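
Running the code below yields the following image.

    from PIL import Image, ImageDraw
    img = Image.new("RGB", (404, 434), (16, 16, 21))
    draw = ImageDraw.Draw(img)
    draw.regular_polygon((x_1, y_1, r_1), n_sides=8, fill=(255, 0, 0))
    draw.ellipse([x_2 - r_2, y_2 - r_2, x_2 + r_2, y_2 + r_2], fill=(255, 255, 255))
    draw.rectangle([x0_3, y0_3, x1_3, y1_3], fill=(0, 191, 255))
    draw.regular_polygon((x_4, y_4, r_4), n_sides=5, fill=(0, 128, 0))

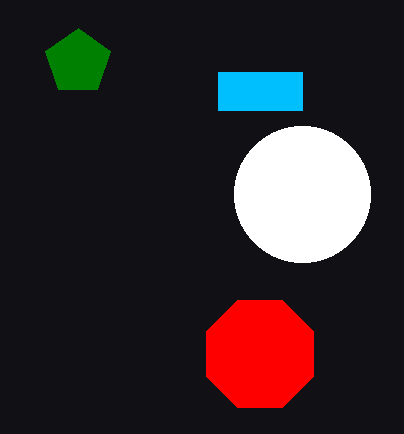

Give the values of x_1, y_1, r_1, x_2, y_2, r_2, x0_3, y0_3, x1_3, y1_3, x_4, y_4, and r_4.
x_1 = 260
y_1 = 354
r_1 = 58
x_2 = 302
y_2 = 194
r_2 = 68
x0_3 = 218
y0_3 = 72
x1_3 = 302
y1_3 = 110
x_4 = 78
y_4 = 62
r_4 = 34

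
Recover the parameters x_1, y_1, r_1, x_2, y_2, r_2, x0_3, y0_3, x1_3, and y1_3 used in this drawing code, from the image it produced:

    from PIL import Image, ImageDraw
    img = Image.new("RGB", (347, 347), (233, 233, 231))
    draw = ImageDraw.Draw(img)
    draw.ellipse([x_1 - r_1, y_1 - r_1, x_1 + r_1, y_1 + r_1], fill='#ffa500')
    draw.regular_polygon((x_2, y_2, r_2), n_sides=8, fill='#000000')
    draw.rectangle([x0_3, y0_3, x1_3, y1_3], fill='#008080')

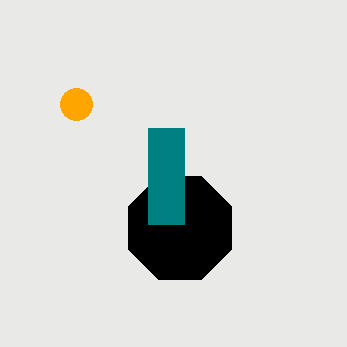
x_1 = 76, y_1 = 104, r_1 = 16, x_2 = 180, y_2 = 228, r_2 = 56, x0_3 = 148, y0_3 = 128, x1_3 = 184, y1_3 = 224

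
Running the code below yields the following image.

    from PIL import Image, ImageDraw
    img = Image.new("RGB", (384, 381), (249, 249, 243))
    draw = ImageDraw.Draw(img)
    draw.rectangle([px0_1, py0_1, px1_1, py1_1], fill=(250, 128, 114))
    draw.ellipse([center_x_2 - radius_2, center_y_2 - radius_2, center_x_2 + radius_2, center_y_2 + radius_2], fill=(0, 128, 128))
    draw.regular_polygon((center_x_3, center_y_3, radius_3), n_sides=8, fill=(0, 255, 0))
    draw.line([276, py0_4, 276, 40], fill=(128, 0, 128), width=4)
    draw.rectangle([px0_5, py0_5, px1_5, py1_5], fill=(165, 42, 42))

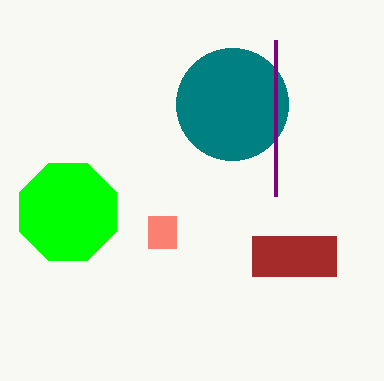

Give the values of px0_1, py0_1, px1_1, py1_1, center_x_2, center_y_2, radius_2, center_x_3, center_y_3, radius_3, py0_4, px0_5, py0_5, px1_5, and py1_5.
px0_1 = 148
py0_1 = 216
px1_1 = 176
py1_1 = 248
center_x_2 = 232
center_y_2 = 104
radius_2 = 56
center_x_3 = 68
center_y_3 = 212
radius_3 = 52
py0_4 = 196
px0_5 = 252
py0_5 = 236
px1_5 = 336
py1_5 = 276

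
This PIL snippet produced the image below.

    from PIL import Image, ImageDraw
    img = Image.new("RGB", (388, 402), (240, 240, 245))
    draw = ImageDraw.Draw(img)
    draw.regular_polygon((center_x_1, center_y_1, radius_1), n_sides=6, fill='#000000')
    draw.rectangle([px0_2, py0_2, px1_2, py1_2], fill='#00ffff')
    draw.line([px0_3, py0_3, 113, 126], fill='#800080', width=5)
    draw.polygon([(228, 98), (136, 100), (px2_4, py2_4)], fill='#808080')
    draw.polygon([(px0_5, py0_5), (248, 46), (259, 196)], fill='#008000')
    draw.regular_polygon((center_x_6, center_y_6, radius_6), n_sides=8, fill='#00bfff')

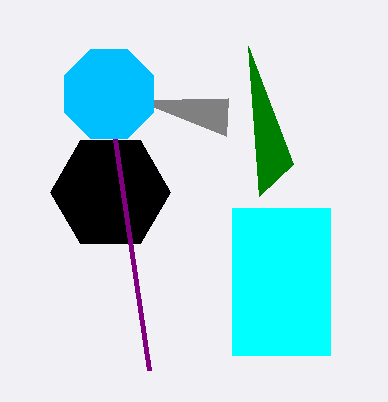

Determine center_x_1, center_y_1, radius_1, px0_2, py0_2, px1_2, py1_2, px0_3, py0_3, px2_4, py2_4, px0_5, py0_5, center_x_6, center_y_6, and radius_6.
center_x_1 = 110; center_y_1 = 192; radius_1 = 60; px0_2 = 232; py0_2 = 208; px1_2 = 330; py1_2 = 355; px0_3 = 149; py0_3 = 370; px2_4 = 226; py2_4 = 136; px0_5 = 293; py0_5 = 164; center_x_6 = 109; center_y_6 = 94; radius_6 = 48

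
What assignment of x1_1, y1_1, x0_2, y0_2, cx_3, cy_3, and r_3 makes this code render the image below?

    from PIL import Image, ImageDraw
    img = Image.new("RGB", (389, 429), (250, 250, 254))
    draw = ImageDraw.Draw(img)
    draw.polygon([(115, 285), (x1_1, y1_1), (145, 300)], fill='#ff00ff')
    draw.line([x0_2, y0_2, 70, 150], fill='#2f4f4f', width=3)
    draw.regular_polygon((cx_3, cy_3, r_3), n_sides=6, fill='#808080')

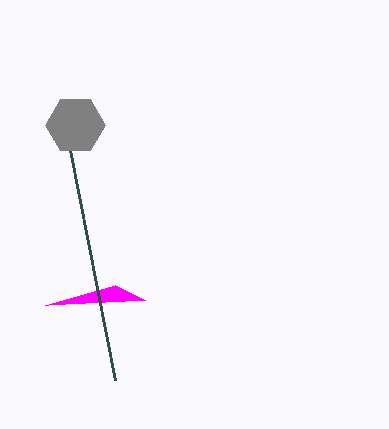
x1_1 = 45, y1_1 = 305, x0_2 = 115, y0_2 = 380, cx_3 = 75, cy_3 = 125, r_3 = 30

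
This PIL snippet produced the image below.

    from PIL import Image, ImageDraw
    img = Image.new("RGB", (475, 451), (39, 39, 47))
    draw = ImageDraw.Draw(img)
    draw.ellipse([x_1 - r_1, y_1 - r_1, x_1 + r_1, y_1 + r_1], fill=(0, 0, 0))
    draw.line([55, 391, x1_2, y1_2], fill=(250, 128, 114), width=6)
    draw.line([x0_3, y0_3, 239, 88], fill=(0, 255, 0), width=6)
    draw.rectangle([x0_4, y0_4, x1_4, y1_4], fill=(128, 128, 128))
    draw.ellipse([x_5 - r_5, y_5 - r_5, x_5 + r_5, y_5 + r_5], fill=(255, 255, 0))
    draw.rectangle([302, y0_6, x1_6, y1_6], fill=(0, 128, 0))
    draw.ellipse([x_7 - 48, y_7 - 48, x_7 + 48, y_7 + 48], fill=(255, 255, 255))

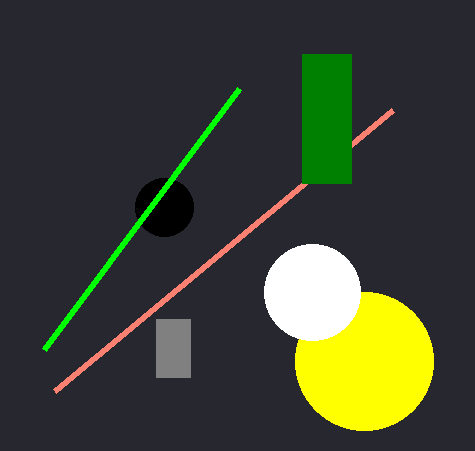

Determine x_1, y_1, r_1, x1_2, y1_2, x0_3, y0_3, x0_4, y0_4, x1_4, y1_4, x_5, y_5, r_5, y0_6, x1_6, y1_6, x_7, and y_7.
x_1 = 164; y_1 = 207; r_1 = 29; x1_2 = 393; y1_2 = 110; x0_3 = 44; y0_3 = 349; x0_4 = 156; y0_4 = 319; x1_4 = 190; y1_4 = 377; x_5 = 364; y_5 = 361; r_5 = 69; y0_6 = 54; x1_6 = 351; y1_6 = 183; x_7 = 312; y_7 = 292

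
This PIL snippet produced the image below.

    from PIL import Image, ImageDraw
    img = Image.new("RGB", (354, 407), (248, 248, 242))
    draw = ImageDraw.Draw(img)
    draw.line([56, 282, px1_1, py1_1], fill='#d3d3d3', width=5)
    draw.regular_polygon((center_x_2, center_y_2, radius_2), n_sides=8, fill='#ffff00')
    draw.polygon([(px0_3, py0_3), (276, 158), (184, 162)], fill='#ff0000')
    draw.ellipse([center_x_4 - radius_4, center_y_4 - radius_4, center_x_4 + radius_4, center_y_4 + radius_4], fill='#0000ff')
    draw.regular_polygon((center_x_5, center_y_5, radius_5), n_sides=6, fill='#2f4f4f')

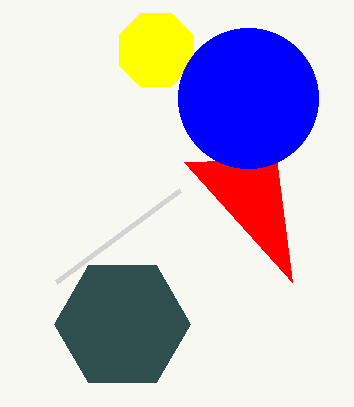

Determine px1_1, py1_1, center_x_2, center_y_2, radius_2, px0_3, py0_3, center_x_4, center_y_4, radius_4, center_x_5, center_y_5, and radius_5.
px1_1 = 180
py1_1 = 190
center_x_2 = 156
center_y_2 = 50
radius_2 = 40
px0_3 = 292
py0_3 = 282
center_x_4 = 248
center_y_4 = 98
radius_4 = 70
center_x_5 = 122
center_y_5 = 324
radius_5 = 68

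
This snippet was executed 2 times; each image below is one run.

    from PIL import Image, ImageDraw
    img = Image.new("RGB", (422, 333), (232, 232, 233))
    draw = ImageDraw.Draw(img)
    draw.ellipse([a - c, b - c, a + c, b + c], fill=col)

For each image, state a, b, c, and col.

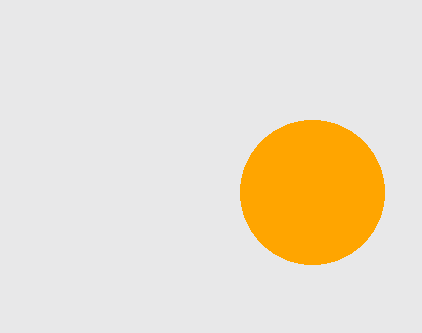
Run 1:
a = 312
b = 192
c = 72
col = 'orange'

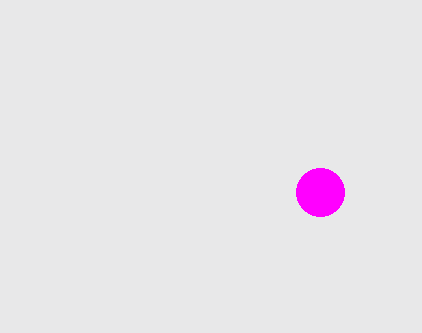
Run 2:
a = 320; b = 192; c = 24; col = 'magenta'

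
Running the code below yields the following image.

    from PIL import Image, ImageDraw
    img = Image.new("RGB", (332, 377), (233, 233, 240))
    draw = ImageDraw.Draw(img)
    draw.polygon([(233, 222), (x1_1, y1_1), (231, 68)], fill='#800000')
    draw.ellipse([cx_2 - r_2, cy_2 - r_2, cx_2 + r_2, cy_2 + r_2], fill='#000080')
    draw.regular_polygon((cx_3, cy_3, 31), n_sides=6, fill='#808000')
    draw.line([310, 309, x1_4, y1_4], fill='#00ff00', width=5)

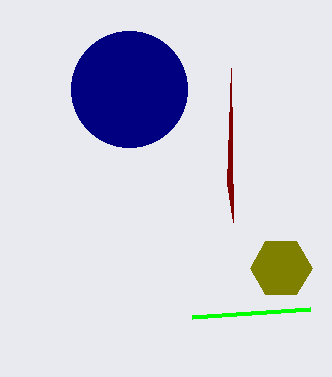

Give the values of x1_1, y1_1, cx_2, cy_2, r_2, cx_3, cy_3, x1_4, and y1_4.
x1_1 = 227, y1_1 = 183, cx_2 = 129, cy_2 = 89, r_2 = 58, cx_3 = 281, cy_3 = 268, x1_4 = 192, y1_4 = 317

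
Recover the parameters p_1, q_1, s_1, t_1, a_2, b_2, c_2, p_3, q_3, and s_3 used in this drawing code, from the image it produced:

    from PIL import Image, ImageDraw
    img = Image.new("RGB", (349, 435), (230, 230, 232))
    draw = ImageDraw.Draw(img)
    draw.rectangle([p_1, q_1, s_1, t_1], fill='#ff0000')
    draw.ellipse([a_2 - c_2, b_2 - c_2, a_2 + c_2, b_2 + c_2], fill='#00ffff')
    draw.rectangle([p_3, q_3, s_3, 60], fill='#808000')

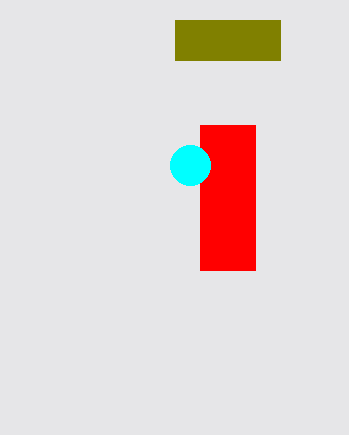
p_1 = 200, q_1 = 125, s_1 = 255, t_1 = 270, a_2 = 190, b_2 = 165, c_2 = 20, p_3 = 175, q_3 = 20, s_3 = 280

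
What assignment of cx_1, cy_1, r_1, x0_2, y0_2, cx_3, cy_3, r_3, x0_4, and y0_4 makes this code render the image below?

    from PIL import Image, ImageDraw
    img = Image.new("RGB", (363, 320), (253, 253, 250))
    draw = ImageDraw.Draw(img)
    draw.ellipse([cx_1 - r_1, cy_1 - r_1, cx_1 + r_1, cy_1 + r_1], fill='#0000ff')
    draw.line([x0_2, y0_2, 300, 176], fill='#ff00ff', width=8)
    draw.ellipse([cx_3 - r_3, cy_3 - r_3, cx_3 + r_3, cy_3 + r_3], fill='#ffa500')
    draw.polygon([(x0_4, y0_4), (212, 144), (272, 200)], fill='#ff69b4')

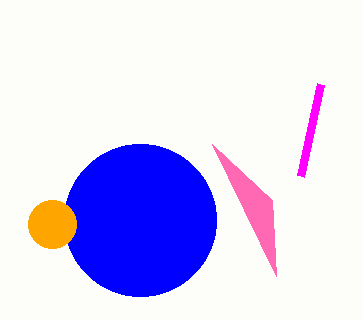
cx_1 = 140; cy_1 = 220; r_1 = 76; x0_2 = 320; y0_2 = 84; cx_3 = 52; cy_3 = 224; r_3 = 24; x0_4 = 276; y0_4 = 276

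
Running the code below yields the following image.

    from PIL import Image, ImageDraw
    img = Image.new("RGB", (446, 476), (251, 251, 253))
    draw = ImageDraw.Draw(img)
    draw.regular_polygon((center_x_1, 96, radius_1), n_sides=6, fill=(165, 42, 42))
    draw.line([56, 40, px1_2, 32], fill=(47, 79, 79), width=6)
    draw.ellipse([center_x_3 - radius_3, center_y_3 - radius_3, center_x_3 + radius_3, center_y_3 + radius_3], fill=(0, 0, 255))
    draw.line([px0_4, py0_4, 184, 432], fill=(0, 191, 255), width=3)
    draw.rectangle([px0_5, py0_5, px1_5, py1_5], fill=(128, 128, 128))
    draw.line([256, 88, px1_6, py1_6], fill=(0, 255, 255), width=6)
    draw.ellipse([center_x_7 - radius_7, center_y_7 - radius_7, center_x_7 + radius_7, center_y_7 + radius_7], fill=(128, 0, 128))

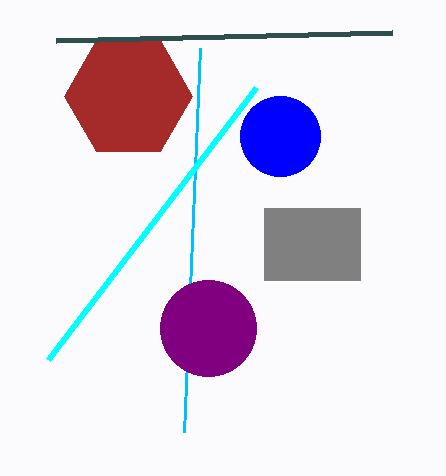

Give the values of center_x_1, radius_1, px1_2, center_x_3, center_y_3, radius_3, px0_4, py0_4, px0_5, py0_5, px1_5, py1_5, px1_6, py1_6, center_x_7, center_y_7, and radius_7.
center_x_1 = 128
radius_1 = 64
px1_2 = 392
center_x_3 = 280
center_y_3 = 136
radius_3 = 40
px0_4 = 200
py0_4 = 48
px0_5 = 264
py0_5 = 208
px1_5 = 360
py1_5 = 280
px1_6 = 48
py1_6 = 360
center_x_7 = 208
center_y_7 = 328
radius_7 = 48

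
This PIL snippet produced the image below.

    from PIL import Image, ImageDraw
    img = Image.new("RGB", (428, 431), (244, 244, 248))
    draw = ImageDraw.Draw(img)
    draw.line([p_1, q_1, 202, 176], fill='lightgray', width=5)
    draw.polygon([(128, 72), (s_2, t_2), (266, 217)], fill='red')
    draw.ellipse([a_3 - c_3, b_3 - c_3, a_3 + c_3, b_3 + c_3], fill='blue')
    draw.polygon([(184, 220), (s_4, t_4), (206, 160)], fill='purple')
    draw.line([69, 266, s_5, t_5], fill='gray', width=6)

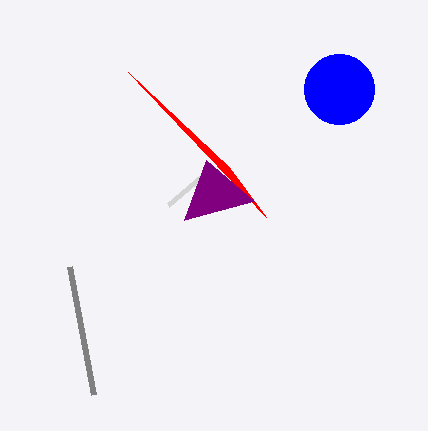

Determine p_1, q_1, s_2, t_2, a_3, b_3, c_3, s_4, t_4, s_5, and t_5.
p_1 = 168, q_1 = 205, s_2 = 229, t_2 = 167, a_3 = 339, b_3 = 89, c_3 = 35, s_4 = 254, t_4 = 201, s_5 = 93, t_5 = 394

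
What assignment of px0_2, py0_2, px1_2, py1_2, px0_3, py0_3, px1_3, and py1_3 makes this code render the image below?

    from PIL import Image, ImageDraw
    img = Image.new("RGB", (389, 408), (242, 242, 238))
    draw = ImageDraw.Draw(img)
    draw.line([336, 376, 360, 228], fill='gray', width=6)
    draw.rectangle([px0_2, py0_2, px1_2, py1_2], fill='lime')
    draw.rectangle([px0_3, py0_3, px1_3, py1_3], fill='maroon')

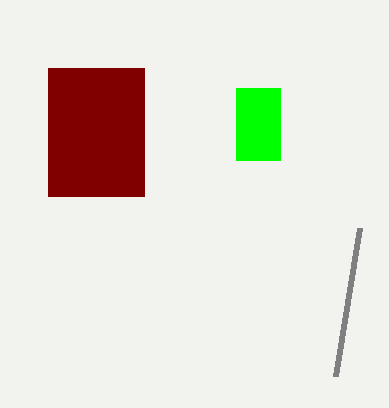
px0_2 = 236
py0_2 = 88
px1_2 = 280
py1_2 = 160
px0_3 = 48
py0_3 = 68
px1_3 = 144
py1_3 = 196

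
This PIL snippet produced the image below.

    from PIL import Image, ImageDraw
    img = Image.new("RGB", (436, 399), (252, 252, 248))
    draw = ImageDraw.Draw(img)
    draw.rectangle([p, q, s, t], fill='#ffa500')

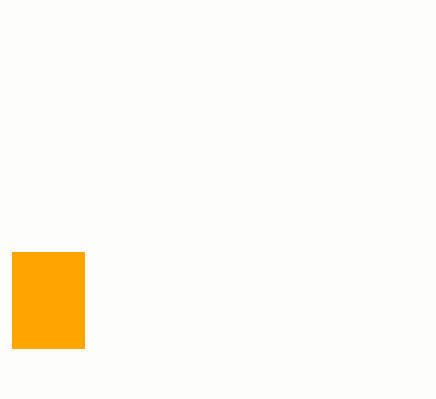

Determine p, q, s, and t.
p = 12; q = 252; s = 84; t = 348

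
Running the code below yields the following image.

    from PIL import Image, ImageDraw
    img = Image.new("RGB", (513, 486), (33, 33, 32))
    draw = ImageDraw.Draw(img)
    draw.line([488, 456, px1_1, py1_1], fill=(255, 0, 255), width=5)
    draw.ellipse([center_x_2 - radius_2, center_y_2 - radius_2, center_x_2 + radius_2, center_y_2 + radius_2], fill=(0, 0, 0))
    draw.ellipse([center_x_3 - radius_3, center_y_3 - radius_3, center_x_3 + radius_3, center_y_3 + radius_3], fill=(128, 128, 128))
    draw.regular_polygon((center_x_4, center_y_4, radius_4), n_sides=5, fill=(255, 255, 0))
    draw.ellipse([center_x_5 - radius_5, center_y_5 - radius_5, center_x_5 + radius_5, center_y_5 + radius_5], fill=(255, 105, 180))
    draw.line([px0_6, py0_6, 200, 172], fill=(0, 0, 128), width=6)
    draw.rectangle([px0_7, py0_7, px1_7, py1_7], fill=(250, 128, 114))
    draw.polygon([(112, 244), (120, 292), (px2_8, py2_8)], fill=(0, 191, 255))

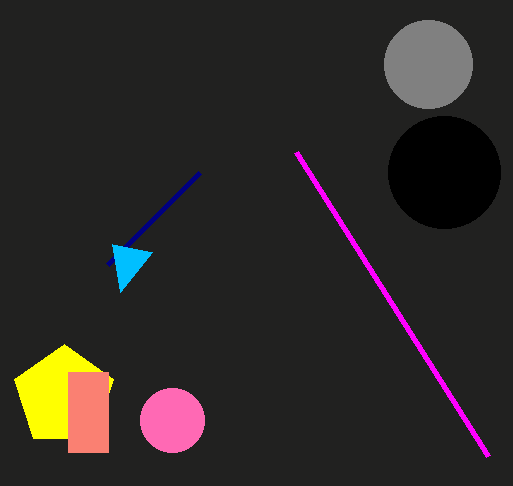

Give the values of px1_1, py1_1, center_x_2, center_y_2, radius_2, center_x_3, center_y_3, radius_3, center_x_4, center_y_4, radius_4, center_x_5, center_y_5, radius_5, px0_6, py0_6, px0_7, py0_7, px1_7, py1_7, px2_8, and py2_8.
px1_1 = 296; py1_1 = 152; center_x_2 = 444; center_y_2 = 172; radius_2 = 56; center_x_3 = 428; center_y_3 = 64; radius_3 = 44; center_x_4 = 64; center_y_4 = 396; radius_4 = 52; center_x_5 = 172; center_y_5 = 420; radius_5 = 32; px0_6 = 108; py0_6 = 264; px0_7 = 68; py0_7 = 372; px1_7 = 108; py1_7 = 452; px2_8 = 152; py2_8 = 252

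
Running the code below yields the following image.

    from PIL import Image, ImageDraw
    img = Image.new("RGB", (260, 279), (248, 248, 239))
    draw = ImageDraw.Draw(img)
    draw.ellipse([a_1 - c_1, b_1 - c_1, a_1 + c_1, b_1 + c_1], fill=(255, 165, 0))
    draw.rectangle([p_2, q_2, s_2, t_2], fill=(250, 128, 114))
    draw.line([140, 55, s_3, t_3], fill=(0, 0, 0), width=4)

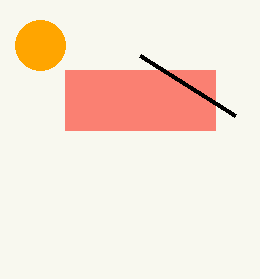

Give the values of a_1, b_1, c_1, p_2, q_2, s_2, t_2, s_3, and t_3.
a_1 = 40, b_1 = 45, c_1 = 25, p_2 = 65, q_2 = 70, s_2 = 215, t_2 = 130, s_3 = 235, t_3 = 115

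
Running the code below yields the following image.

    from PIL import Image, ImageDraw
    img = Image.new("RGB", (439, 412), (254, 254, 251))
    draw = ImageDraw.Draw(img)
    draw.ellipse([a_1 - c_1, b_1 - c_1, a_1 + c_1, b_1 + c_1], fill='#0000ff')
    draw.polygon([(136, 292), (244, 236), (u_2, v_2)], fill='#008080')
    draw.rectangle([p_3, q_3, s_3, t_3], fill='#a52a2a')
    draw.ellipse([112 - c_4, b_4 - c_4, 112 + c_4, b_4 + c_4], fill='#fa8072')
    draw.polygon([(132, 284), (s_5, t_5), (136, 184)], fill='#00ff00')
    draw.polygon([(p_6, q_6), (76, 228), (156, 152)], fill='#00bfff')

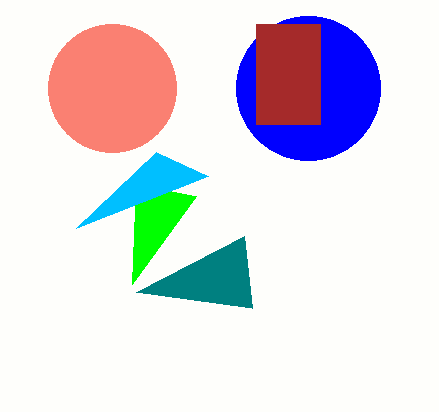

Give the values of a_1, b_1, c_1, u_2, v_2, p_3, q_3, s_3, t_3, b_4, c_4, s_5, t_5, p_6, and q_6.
a_1 = 308; b_1 = 88; c_1 = 72; u_2 = 252; v_2 = 308; p_3 = 256; q_3 = 24; s_3 = 320; t_3 = 124; b_4 = 88; c_4 = 64; s_5 = 196; t_5 = 196; p_6 = 208; q_6 = 176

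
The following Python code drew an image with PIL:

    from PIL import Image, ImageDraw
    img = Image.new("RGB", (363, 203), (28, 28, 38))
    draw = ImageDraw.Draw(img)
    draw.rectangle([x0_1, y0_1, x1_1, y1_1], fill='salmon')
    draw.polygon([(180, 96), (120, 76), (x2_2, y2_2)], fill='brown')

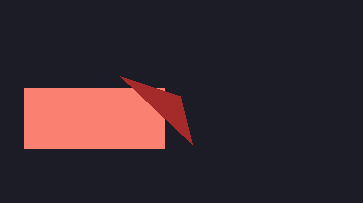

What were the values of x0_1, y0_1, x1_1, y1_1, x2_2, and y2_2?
x0_1 = 24, y0_1 = 88, x1_1 = 164, y1_1 = 148, x2_2 = 192, y2_2 = 144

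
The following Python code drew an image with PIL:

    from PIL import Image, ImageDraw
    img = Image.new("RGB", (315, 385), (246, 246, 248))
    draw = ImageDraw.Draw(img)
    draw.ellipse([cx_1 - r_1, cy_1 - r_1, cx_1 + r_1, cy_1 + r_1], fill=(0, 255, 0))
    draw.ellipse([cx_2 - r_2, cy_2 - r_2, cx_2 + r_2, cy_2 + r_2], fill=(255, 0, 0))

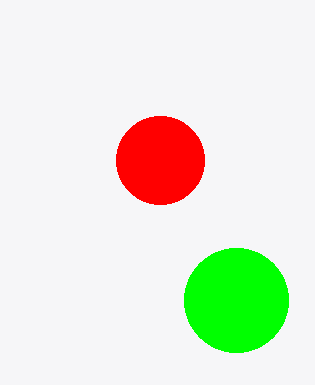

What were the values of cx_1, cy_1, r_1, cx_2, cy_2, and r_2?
cx_1 = 236, cy_1 = 300, r_1 = 52, cx_2 = 160, cy_2 = 160, r_2 = 44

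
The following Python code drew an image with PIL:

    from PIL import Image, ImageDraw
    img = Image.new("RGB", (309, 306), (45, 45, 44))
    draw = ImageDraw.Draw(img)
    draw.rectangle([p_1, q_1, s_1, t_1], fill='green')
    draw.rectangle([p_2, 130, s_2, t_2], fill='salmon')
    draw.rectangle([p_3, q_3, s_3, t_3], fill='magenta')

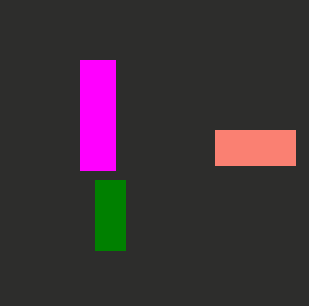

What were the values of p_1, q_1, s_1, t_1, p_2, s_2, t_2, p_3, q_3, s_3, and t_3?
p_1 = 95, q_1 = 180, s_1 = 125, t_1 = 250, p_2 = 215, s_2 = 295, t_2 = 165, p_3 = 80, q_3 = 60, s_3 = 115, t_3 = 170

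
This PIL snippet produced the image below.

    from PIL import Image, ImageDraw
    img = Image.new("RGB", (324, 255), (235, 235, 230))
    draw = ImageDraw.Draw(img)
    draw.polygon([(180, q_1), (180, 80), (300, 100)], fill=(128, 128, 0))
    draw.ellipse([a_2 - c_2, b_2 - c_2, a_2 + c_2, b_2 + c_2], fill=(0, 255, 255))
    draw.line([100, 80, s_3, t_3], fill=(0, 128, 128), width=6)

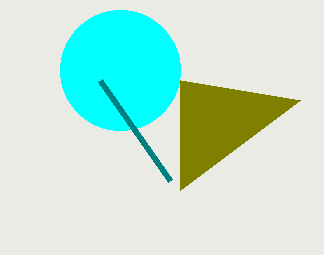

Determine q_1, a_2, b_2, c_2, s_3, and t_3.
q_1 = 190, a_2 = 120, b_2 = 70, c_2 = 60, s_3 = 170, t_3 = 180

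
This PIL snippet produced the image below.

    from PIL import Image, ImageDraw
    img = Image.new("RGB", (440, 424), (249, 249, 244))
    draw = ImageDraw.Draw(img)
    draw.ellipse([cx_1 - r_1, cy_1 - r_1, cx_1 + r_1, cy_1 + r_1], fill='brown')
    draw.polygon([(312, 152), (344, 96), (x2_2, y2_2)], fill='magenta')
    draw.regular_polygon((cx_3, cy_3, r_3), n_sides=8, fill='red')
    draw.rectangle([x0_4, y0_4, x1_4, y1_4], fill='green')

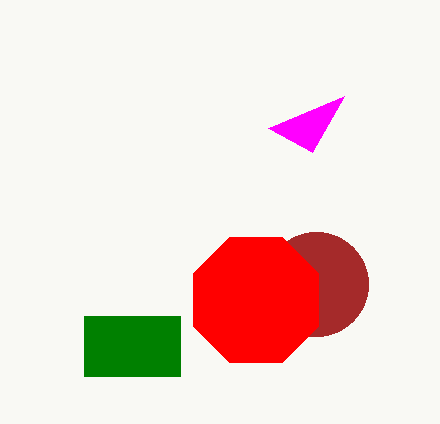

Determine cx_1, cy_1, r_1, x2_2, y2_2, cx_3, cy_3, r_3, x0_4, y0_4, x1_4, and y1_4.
cx_1 = 316
cy_1 = 284
r_1 = 52
x2_2 = 268
y2_2 = 128
cx_3 = 256
cy_3 = 300
r_3 = 68
x0_4 = 84
y0_4 = 316
x1_4 = 180
y1_4 = 376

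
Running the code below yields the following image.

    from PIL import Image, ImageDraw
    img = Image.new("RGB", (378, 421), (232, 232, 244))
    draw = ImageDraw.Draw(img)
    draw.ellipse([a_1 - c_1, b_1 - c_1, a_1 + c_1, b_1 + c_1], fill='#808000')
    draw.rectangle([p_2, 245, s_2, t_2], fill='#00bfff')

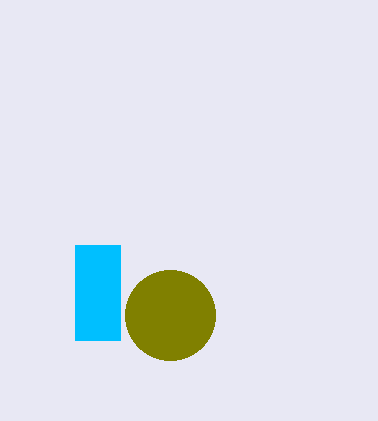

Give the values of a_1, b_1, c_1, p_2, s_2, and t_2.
a_1 = 170, b_1 = 315, c_1 = 45, p_2 = 75, s_2 = 120, t_2 = 340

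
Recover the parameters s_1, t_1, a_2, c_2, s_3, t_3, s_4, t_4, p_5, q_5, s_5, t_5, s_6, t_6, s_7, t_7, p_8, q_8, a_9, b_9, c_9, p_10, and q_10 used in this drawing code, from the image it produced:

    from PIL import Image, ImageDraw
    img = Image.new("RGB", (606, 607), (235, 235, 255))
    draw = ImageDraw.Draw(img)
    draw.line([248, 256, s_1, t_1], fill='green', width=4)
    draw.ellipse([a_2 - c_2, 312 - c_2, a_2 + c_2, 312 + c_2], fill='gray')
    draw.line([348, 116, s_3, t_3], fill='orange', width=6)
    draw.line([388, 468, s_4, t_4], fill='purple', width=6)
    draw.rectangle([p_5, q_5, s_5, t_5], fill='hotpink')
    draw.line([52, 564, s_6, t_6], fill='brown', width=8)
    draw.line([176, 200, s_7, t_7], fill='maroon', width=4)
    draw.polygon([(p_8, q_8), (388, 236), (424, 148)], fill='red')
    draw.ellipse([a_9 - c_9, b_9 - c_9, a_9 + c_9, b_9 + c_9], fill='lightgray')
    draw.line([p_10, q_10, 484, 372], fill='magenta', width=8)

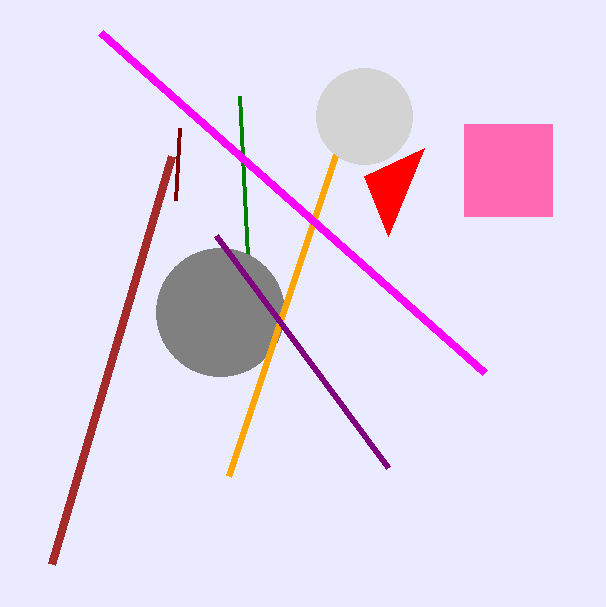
s_1 = 240; t_1 = 96; a_2 = 220; c_2 = 64; s_3 = 228; t_3 = 476; s_4 = 216; t_4 = 236; p_5 = 464; q_5 = 124; s_5 = 552; t_5 = 216; s_6 = 172; t_6 = 156; s_7 = 180; t_7 = 128; p_8 = 364; q_8 = 176; a_9 = 364; b_9 = 116; c_9 = 48; p_10 = 100; q_10 = 32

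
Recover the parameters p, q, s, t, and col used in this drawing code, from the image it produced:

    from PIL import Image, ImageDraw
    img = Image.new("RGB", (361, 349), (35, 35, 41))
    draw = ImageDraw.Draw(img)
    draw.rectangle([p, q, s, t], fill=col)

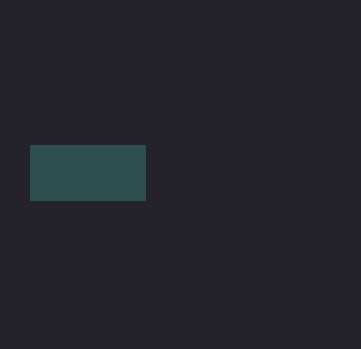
p = 30
q = 145
s = 145
t = 200
col = 'darkslategray'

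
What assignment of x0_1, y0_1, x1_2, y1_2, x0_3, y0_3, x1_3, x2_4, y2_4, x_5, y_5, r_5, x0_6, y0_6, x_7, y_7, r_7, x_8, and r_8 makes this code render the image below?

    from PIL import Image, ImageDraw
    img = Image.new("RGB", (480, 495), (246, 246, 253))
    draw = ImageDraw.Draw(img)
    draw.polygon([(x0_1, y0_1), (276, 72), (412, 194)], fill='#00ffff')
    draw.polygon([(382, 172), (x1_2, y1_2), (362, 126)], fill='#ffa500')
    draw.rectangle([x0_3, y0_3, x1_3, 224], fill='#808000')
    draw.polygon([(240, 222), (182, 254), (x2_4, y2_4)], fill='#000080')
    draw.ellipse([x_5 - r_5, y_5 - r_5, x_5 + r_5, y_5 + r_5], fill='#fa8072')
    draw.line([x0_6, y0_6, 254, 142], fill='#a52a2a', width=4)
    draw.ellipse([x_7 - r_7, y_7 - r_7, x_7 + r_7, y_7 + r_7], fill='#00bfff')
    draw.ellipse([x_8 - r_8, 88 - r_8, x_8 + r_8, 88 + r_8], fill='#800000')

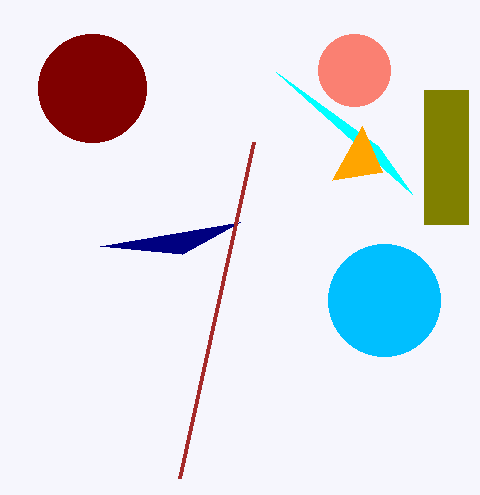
x0_1 = 378
y0_1 = 146
x1_2 = 332
y1_2 = 180
x0_3 = 424
y0_3 = 90
x1_3 = 468
x2_4 = 100
y2_4 = 246
x_5 = 354
y_5 = 70
r_5 = 36
x0_6 = 180
y0_6 = 478
x_7 = 384
y_7 = 300
r_7 = 56
x_8 = 92
r_8 = 54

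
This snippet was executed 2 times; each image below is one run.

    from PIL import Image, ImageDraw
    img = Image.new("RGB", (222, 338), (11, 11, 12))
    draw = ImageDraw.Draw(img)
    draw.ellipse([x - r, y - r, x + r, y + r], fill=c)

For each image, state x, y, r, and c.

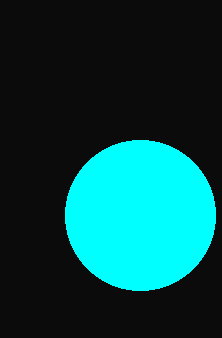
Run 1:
x = 140, y = 215, r = 75, c = 'cyan'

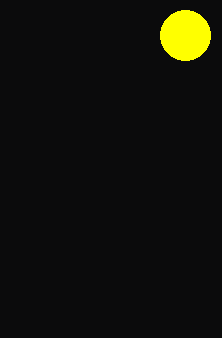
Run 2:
x = 185; y = 35; r = 25; c = 'yellow'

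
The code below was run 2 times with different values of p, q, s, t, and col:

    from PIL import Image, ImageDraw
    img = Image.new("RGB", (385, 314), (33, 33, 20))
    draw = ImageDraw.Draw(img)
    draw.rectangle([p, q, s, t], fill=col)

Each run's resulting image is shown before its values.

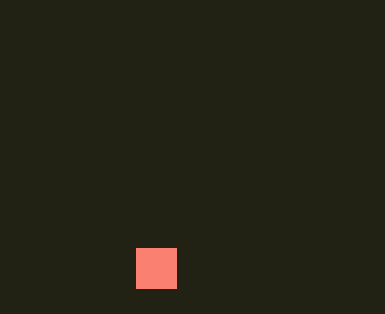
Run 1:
p = 136, q = 248, s = 176, t = 288, col = 'salmon'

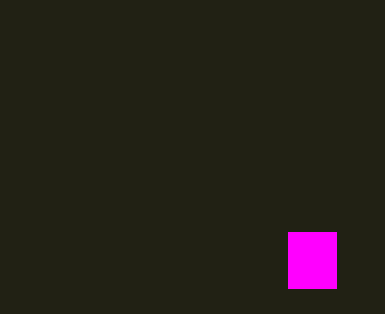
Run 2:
p = 288; q = 232; s = 336; t = 288; col = 'magenta'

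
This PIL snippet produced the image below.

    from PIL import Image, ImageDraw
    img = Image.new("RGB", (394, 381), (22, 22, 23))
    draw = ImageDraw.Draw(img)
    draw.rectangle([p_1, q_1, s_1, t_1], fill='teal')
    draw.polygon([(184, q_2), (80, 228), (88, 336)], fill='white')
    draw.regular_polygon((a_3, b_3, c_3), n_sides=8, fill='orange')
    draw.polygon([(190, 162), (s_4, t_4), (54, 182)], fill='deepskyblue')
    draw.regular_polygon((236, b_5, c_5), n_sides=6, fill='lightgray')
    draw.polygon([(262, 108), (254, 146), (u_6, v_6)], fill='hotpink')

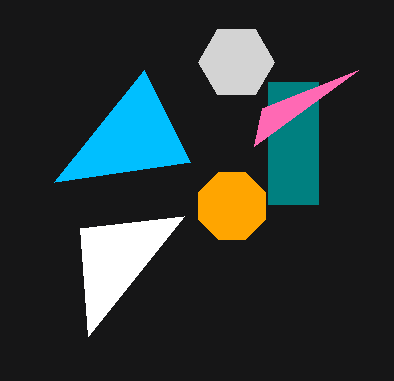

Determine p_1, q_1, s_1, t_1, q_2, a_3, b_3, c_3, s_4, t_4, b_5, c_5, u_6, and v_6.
p_1 = 268
q_1 = 82
s_1 = 318
t_1 = 204
q_2 = 216
a_3 = 232
b_3 = 206
c_3 = 36
s_4 = 144
t_4 = 70
b_5 = 62
c_5 = 38
u_6 = 358
v_6 = 70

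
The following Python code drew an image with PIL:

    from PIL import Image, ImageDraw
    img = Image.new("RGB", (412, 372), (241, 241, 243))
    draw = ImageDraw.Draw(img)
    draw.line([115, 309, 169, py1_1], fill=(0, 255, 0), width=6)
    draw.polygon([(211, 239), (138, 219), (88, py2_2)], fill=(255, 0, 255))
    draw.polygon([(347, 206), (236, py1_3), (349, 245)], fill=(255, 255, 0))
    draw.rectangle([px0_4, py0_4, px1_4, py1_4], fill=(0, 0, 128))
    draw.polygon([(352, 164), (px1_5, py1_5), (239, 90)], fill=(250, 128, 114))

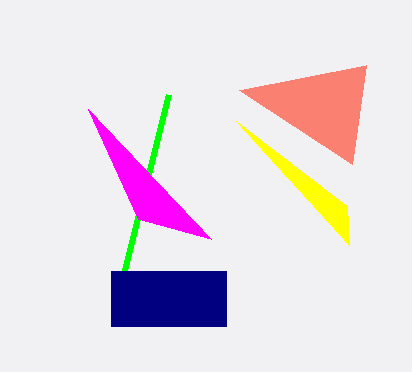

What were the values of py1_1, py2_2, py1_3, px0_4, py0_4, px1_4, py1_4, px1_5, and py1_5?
py1_1 = 94; py2_2 = 109; py1_3 = 121; px0_4 = 111; py0_4 = 271; px1_4 = 226; py1_4 = 326; px1_5 = 366; py1_5 = 65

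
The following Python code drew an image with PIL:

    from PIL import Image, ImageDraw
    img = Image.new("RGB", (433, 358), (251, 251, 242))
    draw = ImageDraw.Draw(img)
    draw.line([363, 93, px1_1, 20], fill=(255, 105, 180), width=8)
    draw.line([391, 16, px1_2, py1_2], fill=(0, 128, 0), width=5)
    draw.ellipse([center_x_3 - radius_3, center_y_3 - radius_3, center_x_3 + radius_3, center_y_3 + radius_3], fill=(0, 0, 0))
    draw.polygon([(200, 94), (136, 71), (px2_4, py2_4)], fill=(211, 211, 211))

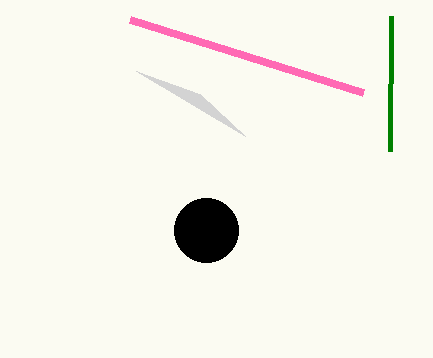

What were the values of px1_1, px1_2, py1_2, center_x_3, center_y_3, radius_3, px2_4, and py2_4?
px1_1 = 130; px1_2 = 390; py1_2 = 151; center_x_3 = 206; center_y_3 = 230; radius_3 = 32; px2_4 = 245; py2_4 = 136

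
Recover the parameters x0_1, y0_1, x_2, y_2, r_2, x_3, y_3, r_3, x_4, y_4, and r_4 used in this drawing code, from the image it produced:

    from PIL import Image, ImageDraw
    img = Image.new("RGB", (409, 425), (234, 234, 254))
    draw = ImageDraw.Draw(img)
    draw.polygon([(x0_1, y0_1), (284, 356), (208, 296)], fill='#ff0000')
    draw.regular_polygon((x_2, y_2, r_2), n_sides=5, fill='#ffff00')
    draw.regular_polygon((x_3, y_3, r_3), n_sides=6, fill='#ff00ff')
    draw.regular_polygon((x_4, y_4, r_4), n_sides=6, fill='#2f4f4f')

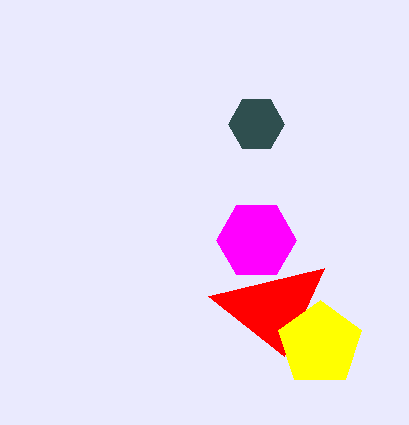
x0_1 = 324, y0_1 = 268, x_2 = 320, y_2 = 344, r_2 = 44, x_3 = 256, y_3 = 240, r_3 = 40, x_4 = 256, y_4 = 124, r_4 = 28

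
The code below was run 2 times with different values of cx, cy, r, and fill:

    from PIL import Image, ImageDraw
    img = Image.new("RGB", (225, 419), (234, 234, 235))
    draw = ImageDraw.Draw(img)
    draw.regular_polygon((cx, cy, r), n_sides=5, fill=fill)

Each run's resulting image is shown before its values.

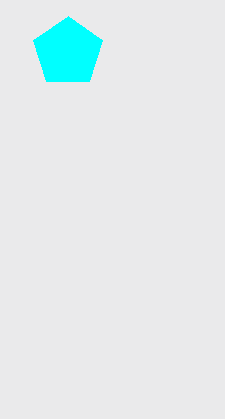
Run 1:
cx = 68; cy = 52; r = 36; fill = 'cyan'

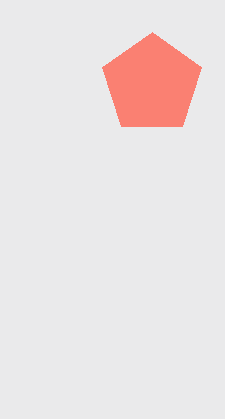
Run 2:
cx = 152, cy = 84, r = 52, fill = 'salmon'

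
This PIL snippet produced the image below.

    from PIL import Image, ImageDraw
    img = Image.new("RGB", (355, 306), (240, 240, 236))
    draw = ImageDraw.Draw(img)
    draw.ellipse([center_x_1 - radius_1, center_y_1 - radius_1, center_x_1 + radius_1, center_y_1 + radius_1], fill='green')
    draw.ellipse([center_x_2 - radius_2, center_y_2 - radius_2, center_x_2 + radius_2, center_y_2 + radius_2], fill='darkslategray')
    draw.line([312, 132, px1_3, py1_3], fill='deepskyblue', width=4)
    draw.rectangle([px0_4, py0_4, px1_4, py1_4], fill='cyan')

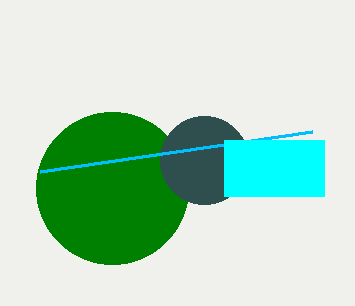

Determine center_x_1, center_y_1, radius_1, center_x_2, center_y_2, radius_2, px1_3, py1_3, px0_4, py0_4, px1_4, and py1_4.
center_x_1 = 112, center_y_1 = 188, radius_1 = 76, center_x_2 = 204, center_y_2 = 160, radius_2 = 44, px1_3 = 40, py1_3 = 172, px0_4 = 224, py0_4 = 140, px1_4 = 324, py1_4 = 196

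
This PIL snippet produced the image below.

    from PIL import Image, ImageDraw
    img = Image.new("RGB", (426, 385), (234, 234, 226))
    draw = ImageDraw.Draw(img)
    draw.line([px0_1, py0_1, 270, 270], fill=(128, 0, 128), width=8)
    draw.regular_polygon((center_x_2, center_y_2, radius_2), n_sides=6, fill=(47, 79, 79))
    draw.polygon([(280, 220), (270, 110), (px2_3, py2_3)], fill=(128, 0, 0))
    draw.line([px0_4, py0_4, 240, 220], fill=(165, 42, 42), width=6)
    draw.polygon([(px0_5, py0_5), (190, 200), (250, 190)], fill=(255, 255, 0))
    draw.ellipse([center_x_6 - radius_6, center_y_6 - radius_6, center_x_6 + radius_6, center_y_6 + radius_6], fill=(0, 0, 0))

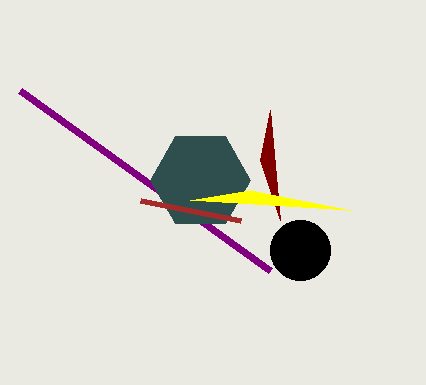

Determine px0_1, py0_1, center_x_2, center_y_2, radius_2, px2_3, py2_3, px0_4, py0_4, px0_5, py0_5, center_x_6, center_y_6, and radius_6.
px0_1 = 20, py0_1 = 90, center_x_2 = 200, center_y_2 = 180, radius_2 = 50, px2_3 = 260, py2_3 = 160, px0_4 = 140, py0_4 = 200, px0_5 = 350, py0_5 = 210, center_x_6 = 300, center_y_6 = 250, radius_6 = 30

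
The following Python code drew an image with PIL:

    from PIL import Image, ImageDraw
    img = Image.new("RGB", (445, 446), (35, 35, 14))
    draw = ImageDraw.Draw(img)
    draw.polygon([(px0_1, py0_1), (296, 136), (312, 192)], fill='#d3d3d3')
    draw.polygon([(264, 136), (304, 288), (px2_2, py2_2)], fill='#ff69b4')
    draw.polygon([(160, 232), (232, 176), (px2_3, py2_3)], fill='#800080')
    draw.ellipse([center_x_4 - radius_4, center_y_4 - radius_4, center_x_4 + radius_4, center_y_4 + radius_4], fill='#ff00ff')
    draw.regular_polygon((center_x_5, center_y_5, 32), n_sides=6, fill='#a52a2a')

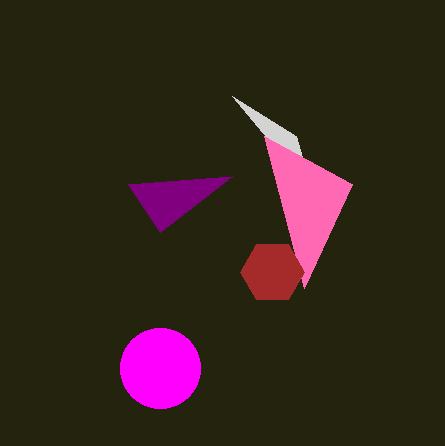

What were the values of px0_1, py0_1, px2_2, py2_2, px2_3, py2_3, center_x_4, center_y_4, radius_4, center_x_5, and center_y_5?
px0_1 = 232
py0_1 = 96
px2_2 = 352
py2_2 = 184
px2_3 = 128
py2_3 = 184
center_x_4 = 160
center_y_4 = 368
radius_4 = 40
center_x_5 = 272
center_y_5 = 272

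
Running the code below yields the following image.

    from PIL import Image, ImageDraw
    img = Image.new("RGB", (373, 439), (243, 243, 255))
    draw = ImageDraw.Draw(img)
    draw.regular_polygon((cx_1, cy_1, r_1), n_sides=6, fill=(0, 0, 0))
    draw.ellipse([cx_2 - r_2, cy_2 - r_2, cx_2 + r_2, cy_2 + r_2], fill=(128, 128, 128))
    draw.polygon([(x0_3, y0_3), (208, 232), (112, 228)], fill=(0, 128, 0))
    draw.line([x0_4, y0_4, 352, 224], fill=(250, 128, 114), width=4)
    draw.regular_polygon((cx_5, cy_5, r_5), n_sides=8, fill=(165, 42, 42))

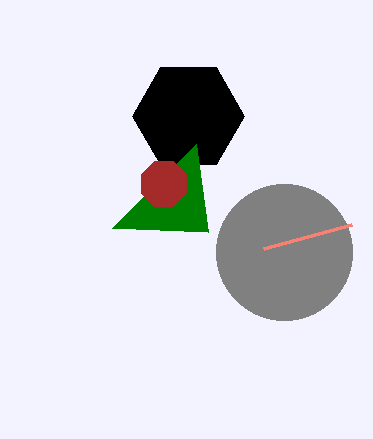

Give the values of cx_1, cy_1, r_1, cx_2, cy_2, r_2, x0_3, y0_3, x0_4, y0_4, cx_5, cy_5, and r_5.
cx_1 = 188, cy_1 = 116, r_1 = 56, cx_2 = 284, cy_2 = 252, r_2 = 68, x0_3 = 196, y0_3 = 144, x0_4 = 264, y0_4 = 248, cx_5 = 164, cy_5 = 184, r_5 = 24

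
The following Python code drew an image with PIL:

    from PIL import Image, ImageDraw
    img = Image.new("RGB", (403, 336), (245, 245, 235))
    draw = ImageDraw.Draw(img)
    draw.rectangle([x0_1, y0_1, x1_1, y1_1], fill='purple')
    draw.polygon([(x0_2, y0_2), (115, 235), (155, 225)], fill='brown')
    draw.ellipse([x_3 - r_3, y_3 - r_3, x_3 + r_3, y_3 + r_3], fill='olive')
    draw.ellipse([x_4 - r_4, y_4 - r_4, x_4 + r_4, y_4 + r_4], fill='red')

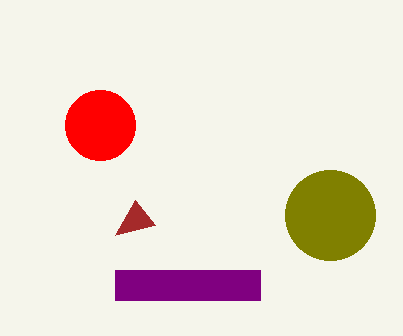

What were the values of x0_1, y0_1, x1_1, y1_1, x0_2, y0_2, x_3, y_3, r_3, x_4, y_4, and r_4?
x0_1 = 115, y0_1 = 270, x1_1 = 260, y1_1 = 300, x0_2 = 135, y0_2 = 200, x_3 = 330, y_3 = 215, r_3 = 45, x_4 = 100, y_4 = 125, r_4 = 35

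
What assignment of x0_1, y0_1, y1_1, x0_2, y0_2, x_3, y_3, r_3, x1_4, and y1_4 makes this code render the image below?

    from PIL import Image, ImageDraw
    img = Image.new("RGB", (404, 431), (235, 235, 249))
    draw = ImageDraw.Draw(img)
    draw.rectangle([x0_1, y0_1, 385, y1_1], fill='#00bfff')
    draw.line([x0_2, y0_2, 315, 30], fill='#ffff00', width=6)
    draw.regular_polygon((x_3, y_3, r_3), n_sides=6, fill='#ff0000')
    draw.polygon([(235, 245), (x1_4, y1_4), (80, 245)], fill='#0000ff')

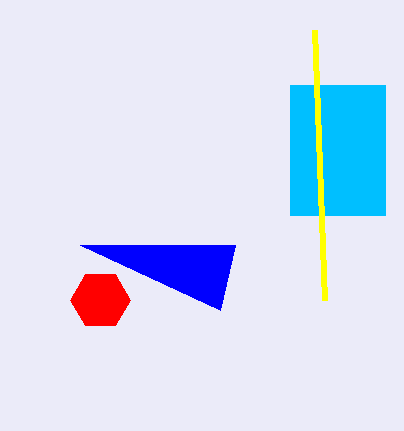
x0_1 = 290
y0_1 = 85
y1_1 = 215
x0_2 = 325
y0_2 = 300
x_3 = 100
y_3 = 300
r_3 = 30
x1_4 = 220
y1_4 = 310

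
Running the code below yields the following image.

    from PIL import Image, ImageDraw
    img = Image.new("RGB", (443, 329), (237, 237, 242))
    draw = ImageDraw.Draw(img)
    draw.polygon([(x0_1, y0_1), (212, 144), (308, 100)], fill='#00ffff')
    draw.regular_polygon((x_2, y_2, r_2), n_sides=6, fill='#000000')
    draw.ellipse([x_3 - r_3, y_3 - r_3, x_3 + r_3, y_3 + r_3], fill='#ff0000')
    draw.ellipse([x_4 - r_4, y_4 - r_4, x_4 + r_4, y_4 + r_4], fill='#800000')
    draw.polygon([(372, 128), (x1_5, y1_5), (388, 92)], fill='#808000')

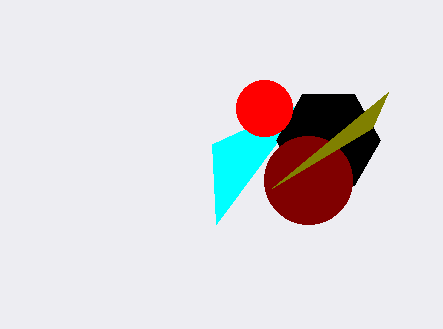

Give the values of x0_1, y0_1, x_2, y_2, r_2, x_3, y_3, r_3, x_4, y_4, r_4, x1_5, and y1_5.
x0_1 = 216, y0_1 = 224, x_2 = 328, y_2 = 140, r_2 = 52, x_3 = 264, y_3 = 108, r_3 = 28, x_4 = 308, y_4 = 180, r_4 = 44, x1_5 = 272, y1_5 = 188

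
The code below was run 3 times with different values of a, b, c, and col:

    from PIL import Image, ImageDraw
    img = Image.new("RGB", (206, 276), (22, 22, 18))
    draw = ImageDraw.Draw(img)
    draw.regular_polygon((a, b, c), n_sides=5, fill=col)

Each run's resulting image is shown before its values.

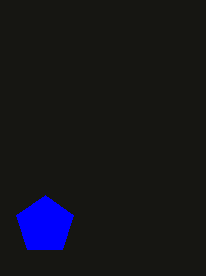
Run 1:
a = 45
b = 225
c = 30
col = 'blue'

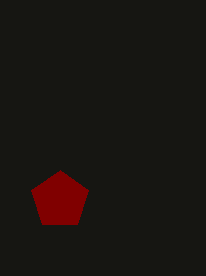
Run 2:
a = 60
b = 200
c = 30
col = 'maroon'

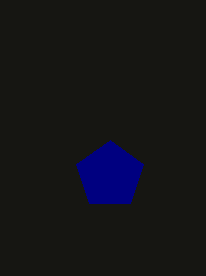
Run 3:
a = 110, b = 175, c = 35, col = 'navy'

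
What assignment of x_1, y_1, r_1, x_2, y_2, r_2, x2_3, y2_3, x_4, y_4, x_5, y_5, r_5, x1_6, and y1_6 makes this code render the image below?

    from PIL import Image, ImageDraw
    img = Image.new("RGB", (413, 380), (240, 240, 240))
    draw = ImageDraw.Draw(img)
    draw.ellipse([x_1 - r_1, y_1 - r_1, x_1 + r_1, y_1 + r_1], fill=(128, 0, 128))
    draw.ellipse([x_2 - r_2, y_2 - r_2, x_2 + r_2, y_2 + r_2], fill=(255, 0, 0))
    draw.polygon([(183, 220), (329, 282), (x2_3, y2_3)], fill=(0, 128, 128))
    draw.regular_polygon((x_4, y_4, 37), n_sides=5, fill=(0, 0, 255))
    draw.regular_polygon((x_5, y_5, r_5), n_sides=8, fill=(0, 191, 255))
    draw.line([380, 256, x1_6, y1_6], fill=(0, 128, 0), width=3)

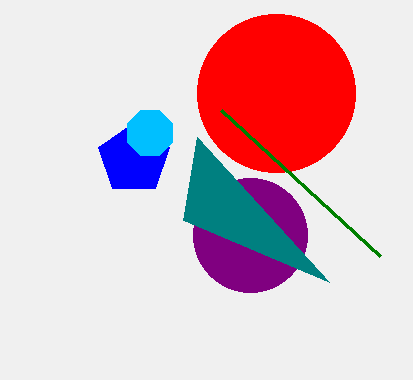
x_1 = 250
y_1 = 235
r_1 = 57
x_2 = 276
y_2 = 93
r_2 = 79
x2_3 = 197
y2_3 = 137
x_4 = 134
y_4 = 159
x_5 = 150
y_5 = 133
r_5 = 24
x1_6 = 221
y1_6 = 110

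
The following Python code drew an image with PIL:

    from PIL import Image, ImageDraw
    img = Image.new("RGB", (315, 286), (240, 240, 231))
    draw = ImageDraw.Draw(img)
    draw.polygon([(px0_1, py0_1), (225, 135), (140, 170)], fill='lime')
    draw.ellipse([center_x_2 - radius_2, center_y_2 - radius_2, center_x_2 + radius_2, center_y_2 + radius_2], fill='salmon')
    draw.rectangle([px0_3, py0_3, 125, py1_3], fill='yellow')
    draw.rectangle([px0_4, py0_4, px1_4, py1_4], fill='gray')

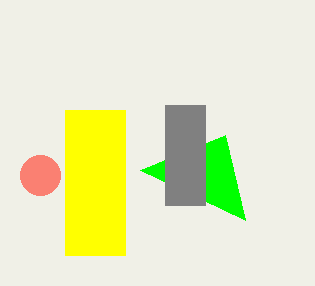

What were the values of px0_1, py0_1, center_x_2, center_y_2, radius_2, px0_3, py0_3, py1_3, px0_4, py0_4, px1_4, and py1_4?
px0_1 = 245; py0_1 = 220; center_x_2 = 40; center_y_2 = 175; radius_2 = 20; px0_3 = 65; py0_3 = 110; py1_3 = 255; px0_4 = 165; py0_4 = 105; px1_4 = 205; py1_4 = 205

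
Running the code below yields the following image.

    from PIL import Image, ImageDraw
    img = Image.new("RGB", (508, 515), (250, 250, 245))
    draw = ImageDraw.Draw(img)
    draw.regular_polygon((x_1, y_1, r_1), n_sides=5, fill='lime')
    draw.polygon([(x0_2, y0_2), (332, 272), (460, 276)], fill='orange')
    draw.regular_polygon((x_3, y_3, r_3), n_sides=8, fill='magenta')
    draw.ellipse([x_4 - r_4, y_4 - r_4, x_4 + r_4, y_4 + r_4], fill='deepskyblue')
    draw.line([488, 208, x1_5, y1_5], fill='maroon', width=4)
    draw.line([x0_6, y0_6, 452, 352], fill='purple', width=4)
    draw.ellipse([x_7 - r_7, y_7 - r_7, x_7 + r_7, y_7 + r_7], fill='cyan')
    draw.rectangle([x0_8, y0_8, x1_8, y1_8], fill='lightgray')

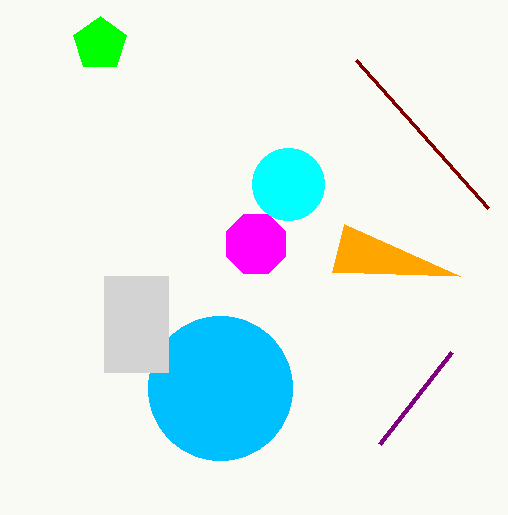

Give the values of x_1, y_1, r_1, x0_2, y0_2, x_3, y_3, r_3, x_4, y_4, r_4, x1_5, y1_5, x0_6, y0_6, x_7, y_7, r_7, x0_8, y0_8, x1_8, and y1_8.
x_1 = 100; y_1 = 44; r_1 = 28; x0_2 = 344; y0_2 = 224; x_3 = 256; y_3 = 244; r_3 = 32; x_4 = 220; y_4 = 388; r_4 = 72; x1_5 = 356; y1_5 = 60; x0_6 = 380; y0_6 = 444; x_7 = 288; y_7 = 184; r_7 = 36; x0_8 = 104; y0_8 = 276; x1_8 = 168; y1_8 = 372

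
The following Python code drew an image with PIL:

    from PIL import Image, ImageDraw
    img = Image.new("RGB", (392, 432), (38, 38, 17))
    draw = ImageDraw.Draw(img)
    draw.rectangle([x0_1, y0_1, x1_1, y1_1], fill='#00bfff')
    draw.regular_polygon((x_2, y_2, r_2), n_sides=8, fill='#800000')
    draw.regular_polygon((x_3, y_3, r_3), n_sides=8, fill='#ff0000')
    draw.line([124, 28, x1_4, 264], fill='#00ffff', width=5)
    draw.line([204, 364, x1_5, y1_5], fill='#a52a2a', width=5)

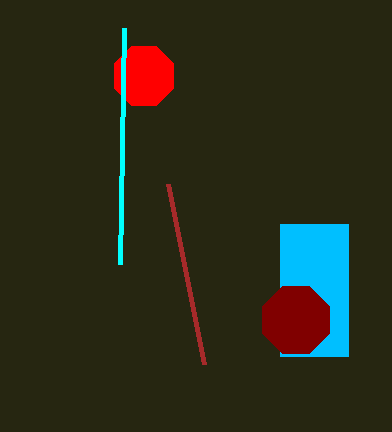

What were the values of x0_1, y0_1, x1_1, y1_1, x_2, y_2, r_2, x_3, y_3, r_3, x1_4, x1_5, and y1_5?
x0_1 = 280
y0_1 = 224
x1_1 = 348
y1_1 = 356
x_2 = 296
y_2 = 320
r_2 = 36
x_3 = 144
y_3 = 76
r_3 = 32
x1_4 = 120
x1_5 = 168
y1_5 = 184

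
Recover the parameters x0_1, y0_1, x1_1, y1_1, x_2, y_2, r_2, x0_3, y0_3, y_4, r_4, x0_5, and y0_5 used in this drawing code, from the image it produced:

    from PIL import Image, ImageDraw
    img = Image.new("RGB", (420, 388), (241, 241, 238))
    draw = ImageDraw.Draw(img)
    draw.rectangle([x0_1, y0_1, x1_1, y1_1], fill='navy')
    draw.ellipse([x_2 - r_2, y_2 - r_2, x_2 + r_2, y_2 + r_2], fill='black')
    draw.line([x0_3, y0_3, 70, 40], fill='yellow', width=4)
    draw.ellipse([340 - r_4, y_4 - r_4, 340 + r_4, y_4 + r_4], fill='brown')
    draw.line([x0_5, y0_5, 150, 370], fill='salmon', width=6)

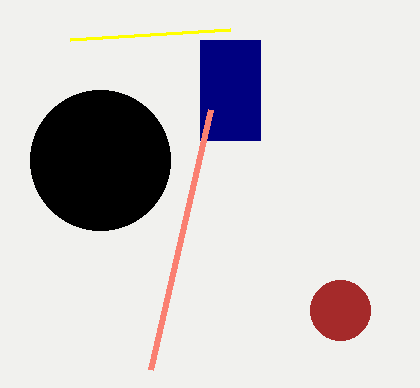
x0_1 = 200, y0_1 = 40, x1_1 = 260, y1_1 = 140, x_2 = 100, y_2 = 160, r_2 = 70, x0_3 = 230, y0_3 = 30, y_4 = 310, r_4 = 30, x0_5 = 210, y0_5 = 110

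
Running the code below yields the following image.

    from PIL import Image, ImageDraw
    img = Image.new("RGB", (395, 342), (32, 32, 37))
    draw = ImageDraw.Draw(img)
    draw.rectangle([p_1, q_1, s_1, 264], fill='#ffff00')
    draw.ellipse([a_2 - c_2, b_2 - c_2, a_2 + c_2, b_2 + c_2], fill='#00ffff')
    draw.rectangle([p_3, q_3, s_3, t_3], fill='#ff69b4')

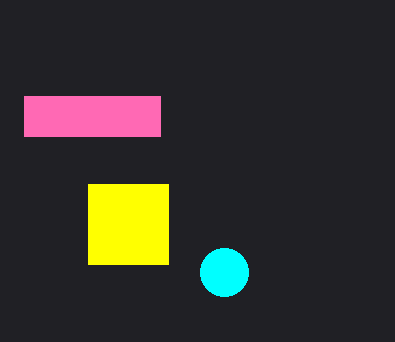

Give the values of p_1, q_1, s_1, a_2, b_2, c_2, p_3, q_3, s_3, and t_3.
p_1 = 88; q_1 = 184; s_1 = 168; a_2 = 224; b_2 = 272; c_2 = 24; p_3 = 24; q_3 = 96; s_3 = 160; t_3 = 136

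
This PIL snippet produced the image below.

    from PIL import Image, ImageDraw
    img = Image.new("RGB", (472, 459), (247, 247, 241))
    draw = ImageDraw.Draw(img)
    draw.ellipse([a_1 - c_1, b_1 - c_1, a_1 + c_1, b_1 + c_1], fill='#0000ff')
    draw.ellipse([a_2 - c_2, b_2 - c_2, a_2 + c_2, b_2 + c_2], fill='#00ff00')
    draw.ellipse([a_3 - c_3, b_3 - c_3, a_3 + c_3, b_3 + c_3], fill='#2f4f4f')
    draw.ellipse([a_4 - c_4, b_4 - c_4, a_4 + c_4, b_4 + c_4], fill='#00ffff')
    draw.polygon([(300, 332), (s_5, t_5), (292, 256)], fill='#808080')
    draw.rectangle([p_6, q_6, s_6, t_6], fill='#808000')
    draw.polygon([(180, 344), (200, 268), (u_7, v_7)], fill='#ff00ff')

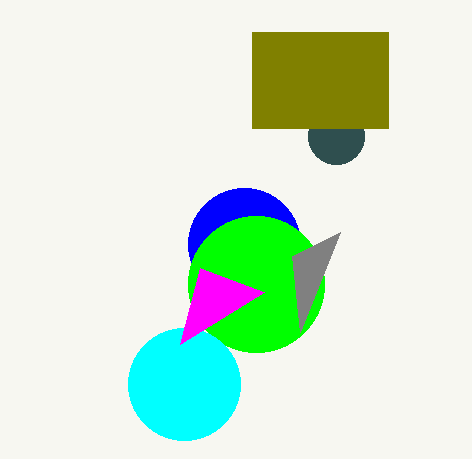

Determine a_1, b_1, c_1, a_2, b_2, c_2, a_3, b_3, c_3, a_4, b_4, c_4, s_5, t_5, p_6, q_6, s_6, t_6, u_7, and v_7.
a_1 = 244
b_1 = 244
c_1 = 56
a_2 = 256
b_2 = 284
c_2 = 68
a_3 = 336
b_3 = 136
c_3 = 28
a_4 = 184
b_4 = 384
c_4 = 56
s_5 = 340
t_5 = 232
p_6 = 252
q_6 = 32
s_6 = 388
t_6 = 128
u_7 = 264
v_7 = 292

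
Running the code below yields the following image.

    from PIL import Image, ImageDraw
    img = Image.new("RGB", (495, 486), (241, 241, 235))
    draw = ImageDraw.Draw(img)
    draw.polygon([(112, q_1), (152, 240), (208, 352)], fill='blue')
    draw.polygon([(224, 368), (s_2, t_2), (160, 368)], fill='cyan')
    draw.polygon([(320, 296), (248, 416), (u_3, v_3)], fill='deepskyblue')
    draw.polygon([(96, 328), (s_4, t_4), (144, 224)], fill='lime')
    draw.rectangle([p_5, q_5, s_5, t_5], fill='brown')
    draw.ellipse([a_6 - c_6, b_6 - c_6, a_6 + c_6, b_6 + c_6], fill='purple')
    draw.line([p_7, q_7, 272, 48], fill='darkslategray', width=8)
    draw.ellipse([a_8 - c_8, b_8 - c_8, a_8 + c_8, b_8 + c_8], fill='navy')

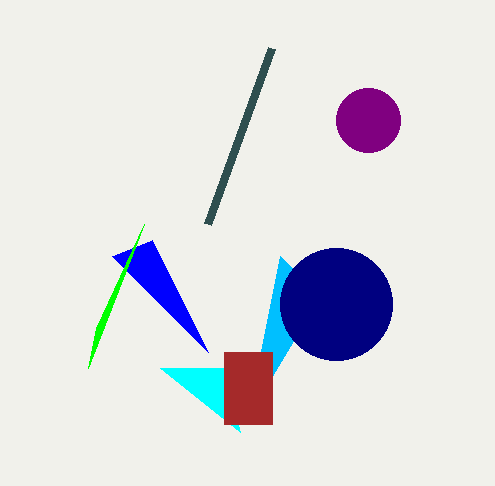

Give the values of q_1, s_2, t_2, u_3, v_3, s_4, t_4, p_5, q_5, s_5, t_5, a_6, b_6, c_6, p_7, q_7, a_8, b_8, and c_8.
q_1 = 256; s_2 = 240; t_2 = 432; u_3 = 280; v_3 = 256; s_4 = 88; t_4 = 368; p_5 = 224; q_5 = 352; s_5 = 272; t_5 = 424; a_6 = 368; b_6 = 120; c_6 = 32; p_7 = 208; q_7 = 224; a_8 = 336; b_8 = 304; c_8 = 56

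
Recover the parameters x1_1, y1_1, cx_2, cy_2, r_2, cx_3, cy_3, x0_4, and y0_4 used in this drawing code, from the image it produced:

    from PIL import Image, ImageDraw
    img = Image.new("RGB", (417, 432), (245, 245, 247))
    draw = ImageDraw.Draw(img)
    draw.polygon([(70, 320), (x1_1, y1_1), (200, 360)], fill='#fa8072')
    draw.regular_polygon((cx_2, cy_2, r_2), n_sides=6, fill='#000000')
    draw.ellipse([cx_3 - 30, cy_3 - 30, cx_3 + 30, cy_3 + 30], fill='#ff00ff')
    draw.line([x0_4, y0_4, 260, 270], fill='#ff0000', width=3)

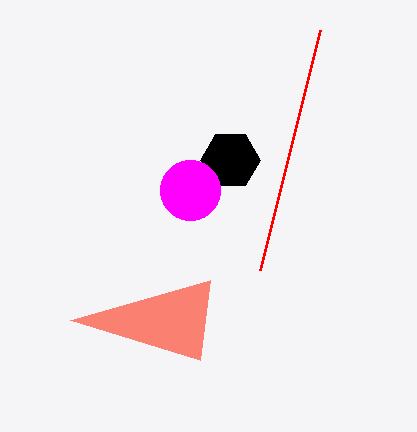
x1_1 = 210, y1_1 = 280, cx_2 = 230, cy_2 = 160, r_2 = 30, cx_3 = 190, cy_3 = 190, x0_4 = 320, y0_4 = 30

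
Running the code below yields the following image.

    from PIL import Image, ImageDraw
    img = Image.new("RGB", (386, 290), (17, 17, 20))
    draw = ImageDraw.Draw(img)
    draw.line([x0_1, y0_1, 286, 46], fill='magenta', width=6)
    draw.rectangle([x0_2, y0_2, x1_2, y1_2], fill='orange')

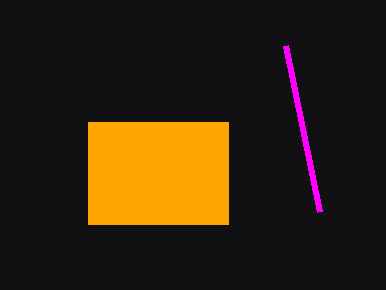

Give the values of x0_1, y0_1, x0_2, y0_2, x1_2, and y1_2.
x0_1 = 320
y0_1 = 212
x0_2 = 88
y0_2 = 122
x1_2 = 228
y1_2 = 224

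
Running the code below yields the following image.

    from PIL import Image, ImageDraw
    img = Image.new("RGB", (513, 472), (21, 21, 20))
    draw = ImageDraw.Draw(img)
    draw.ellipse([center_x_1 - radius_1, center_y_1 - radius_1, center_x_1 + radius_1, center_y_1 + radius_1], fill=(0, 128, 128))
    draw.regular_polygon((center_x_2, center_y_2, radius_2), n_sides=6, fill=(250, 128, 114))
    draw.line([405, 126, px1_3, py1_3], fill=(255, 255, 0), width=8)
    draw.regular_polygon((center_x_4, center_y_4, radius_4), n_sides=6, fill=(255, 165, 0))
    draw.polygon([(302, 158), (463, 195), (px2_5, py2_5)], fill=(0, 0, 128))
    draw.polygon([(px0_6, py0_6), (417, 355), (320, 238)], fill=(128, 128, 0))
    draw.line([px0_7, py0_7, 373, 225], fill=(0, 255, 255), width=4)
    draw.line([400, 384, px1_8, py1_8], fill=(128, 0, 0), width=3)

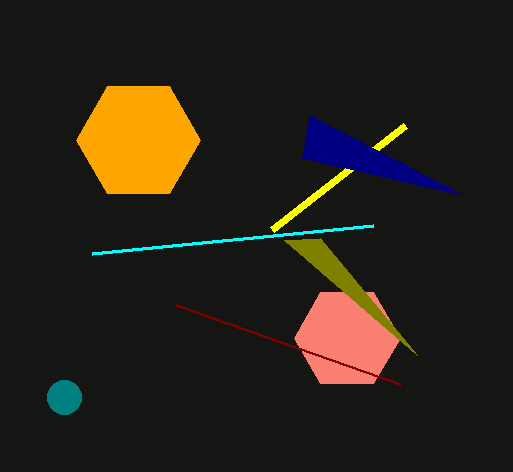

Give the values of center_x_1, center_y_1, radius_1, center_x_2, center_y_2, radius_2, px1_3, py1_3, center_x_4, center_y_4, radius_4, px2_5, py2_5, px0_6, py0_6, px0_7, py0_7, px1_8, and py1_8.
center_x_1 = 64; center_y_1 = 397; radius_1 = 17; center_x_2 = 347; center_y_2 = 338; radius_2 = 53; px1_3 = 272; py1_3 = 230; center_x_4 = 138; center_y_4 = 140; radius_4 = 62; px2_5 = 310; py2_5 = 115; px0_6 = 284; py0_6 = 240; px0_7 = 92; py0_7 = 253; px1_8 = 176; py1_8 = 305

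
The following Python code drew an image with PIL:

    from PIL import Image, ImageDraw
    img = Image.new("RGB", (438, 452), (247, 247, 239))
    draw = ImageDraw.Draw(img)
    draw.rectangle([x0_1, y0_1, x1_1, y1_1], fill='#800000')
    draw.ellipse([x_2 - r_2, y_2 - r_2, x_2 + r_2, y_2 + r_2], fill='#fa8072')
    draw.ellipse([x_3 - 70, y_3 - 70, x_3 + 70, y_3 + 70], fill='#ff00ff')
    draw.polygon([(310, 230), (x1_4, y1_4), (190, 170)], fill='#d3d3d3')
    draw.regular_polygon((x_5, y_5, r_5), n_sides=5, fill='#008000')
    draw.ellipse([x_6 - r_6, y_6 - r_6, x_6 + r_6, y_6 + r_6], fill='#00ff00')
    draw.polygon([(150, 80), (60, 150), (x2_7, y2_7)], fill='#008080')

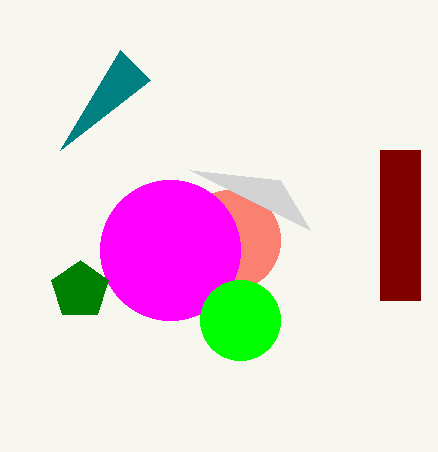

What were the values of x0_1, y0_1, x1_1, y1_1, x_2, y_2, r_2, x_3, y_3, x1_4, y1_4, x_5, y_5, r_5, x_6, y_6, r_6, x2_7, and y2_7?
x0_1 = 380, y0_1 = 150, x1_1 = 420, y1_1 = 300, x_2 = 230, y_2 = 240, r_2 = 50, x_3 = 170, y_3 = 250, x1_4 = 280, y1_4 = 180, x_5 = 80, y_5 = 290, r_5 = 30, x_6 = 240, y_6 = 320, r_6 = 40, x2_7 = 120, y2_7 = 50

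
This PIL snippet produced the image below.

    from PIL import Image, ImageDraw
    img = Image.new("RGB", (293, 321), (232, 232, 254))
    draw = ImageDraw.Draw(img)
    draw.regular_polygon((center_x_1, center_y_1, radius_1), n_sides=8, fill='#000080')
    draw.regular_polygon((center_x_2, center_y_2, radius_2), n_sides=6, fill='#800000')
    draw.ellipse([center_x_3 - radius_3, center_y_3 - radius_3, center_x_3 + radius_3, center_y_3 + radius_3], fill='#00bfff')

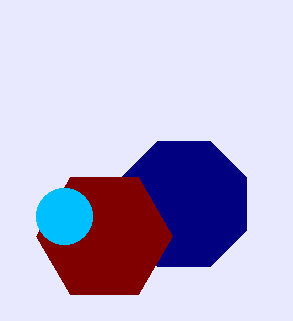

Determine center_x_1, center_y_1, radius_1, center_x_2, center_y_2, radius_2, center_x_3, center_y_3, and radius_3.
center_x_1 = 184, center_y_1 = 204, radius_1 = 68, center_x_2 = 104, center_y_2 = 236, radius_2 = 68, center_x_3 = 64, center_y_3 = 216, radius_3 = 28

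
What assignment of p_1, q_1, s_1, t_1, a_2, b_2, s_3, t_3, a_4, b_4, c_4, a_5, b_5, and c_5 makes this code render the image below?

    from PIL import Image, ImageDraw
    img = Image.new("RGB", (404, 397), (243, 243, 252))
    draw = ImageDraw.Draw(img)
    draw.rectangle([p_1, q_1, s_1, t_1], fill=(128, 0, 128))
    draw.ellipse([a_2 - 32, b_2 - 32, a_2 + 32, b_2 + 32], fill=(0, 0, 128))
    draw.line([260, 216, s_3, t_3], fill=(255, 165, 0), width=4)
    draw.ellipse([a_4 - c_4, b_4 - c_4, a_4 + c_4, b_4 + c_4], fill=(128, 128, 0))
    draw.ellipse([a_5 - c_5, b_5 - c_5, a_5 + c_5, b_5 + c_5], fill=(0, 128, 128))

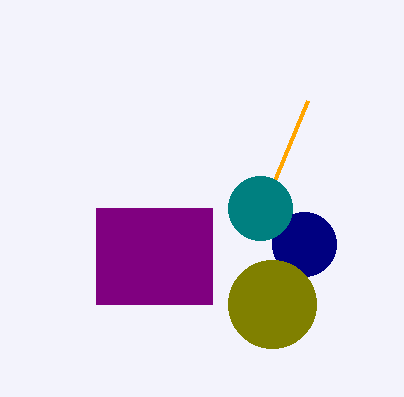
p_1 = 96; q_1 = 208; s_1 = 212; t_1 = 304; a_2 = 304; b_2 = 244; s_3 = 308; t_3 = 100; a_4 = 272; b_4 = 304; c_4 = 44; a_5 = 260; b_5 = 208; c_5 = 32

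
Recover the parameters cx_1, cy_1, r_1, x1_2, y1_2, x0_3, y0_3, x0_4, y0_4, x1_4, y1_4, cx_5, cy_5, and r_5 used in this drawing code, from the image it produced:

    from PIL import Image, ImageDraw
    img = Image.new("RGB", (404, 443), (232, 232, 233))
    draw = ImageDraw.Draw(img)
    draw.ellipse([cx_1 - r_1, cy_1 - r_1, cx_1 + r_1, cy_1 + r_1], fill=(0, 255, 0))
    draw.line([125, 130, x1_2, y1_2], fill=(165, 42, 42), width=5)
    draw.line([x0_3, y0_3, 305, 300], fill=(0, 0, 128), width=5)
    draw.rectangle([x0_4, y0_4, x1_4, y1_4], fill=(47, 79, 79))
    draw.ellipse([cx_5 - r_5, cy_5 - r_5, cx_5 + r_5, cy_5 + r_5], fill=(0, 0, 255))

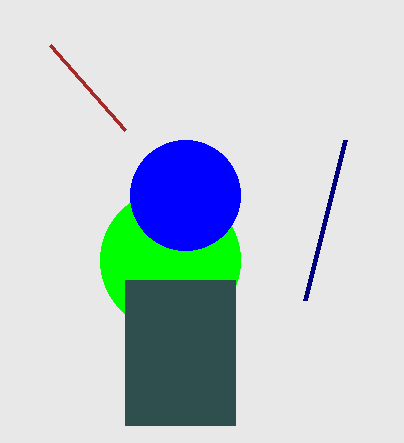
cx_1 = 170, cy_1 = 260, r_1 = 70, x1_2 = 50, y1_2 = 45, x0_3 = 345, y0_3 = 140, x0_4 = 125, y0_4 = 280, x1_4 = 235, y1_4 = 425, cx_5 = 185, cy_5 = 195, r_5 = 55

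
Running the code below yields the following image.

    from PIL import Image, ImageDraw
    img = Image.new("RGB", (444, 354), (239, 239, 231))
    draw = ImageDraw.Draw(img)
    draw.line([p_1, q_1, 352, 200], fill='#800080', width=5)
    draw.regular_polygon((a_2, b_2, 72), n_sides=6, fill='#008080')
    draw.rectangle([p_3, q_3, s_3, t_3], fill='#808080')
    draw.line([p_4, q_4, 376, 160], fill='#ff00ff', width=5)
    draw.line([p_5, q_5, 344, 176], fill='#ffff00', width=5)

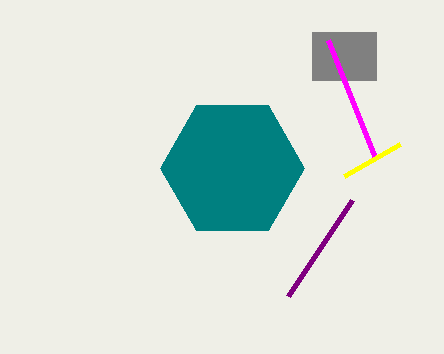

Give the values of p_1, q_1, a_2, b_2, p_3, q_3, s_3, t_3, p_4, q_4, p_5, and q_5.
p_1 = 288
q_1 = 296
a_2 = 232
b_2 = 168
p_3 = 312
q_3 = 32
s_3 = 376
t_3 = 80
p_4 = 328
q_4 = 40
p_5 = 400
q_5 = 144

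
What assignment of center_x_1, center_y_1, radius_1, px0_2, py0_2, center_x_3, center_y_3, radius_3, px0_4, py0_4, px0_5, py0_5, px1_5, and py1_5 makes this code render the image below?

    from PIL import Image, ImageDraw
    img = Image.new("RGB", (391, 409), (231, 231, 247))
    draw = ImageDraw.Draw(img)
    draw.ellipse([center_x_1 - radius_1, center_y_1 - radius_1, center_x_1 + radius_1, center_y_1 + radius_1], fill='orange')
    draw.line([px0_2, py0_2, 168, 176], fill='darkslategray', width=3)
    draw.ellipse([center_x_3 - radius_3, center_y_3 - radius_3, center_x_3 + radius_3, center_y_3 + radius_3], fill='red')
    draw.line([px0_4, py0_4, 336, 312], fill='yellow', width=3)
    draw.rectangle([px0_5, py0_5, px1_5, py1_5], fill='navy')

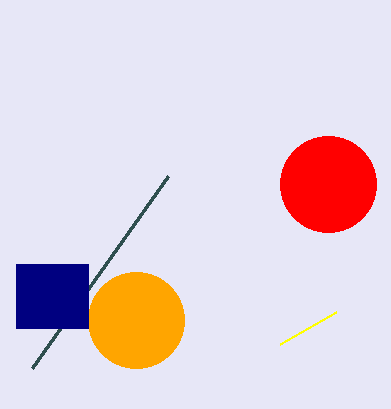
center_x_1 = 136, center_y_1 = 320, radius_1 = 48, px0_2 = 32, py0_2 = 368, center_x_3 = 328, center_y_3 = 184, radius_3 = 48, px0_4 = 280, py0_4 = 344, px0_5 = 16, py0_5 = 264, px1_5 = 88, py1_5 = 328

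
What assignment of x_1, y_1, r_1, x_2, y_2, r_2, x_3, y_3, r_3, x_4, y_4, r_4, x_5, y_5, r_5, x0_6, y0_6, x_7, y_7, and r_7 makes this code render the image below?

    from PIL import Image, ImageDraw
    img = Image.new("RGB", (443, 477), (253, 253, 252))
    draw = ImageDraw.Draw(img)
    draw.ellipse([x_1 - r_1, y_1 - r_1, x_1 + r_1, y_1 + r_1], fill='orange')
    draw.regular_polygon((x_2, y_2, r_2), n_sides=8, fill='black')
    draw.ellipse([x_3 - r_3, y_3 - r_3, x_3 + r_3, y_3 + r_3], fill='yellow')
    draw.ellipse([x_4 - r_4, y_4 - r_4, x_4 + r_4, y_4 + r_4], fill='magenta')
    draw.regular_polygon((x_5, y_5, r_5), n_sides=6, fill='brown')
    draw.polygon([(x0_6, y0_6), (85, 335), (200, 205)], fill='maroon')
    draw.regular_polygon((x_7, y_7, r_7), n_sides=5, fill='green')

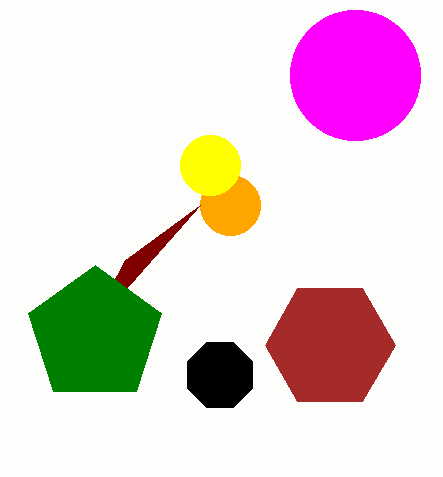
x_1 = 230, y_1 = 205, r_1 = 30, x_2 = 220, y_2 = 375, r_2 = 35, x_3 = 210, y_3 = 165, r_3 = 30, x_4 = 355, y_4 = 75, r_4 = 65, x_5 = 330, y_5 = 345, r_5 = 65, x0_6 = 125, y0_6 = 260, x_7 = 95, y_7 = 335, r_7 = 70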